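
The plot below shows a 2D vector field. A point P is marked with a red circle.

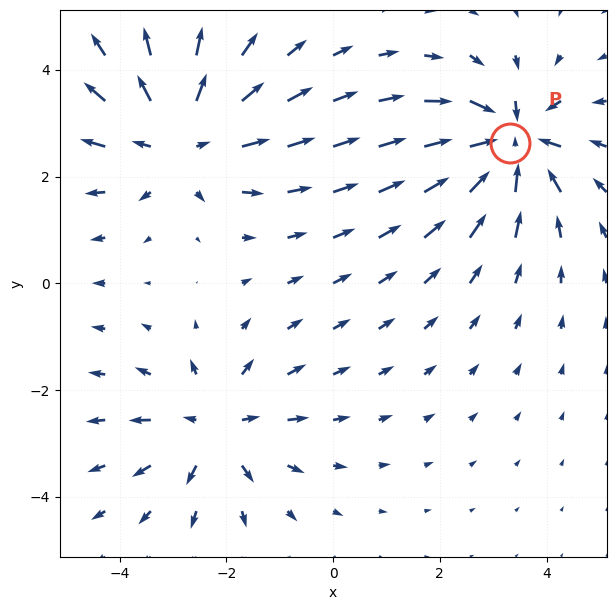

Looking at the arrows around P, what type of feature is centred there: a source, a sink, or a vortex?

sink

At P (3.3, 2.6) the arrows converge inward. Divergence about -5, curl ≈0 — negative divergence with near-zero curl is a sink.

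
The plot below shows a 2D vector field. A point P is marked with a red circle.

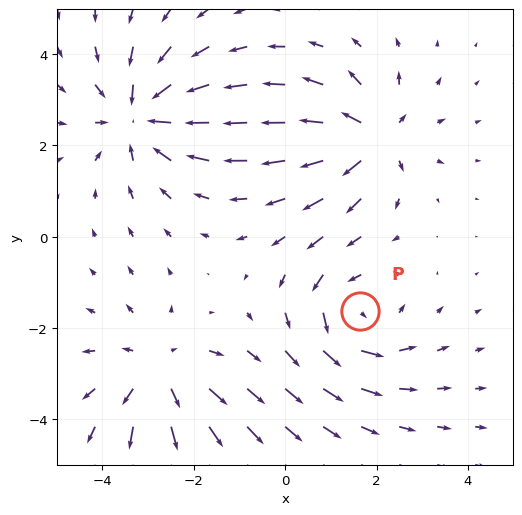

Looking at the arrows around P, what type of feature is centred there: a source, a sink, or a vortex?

vortex

At P (1.6, -1.6) the arrows circulate counterclockwise. Divergence ≈0, curl about +4 — near-zero divergence with nonzero curl is a vortex.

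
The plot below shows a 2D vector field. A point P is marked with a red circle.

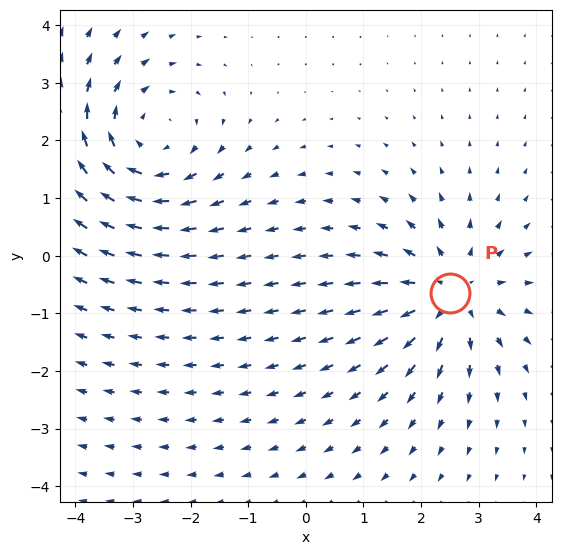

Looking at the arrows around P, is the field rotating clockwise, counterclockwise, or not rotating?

not rotating

Near P at (2.5, -0.7) the arrows show no circulation. The curl there is ≈0.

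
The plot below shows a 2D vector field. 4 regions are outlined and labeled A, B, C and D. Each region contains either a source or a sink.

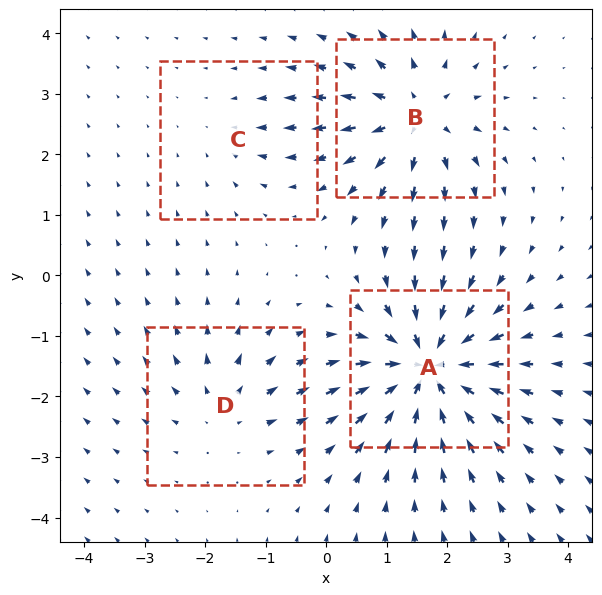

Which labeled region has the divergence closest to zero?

Divergence at each region's feature centre — A: about -9, B: about +6, C: about -2, D: about +4. Region C is closest to zero.

C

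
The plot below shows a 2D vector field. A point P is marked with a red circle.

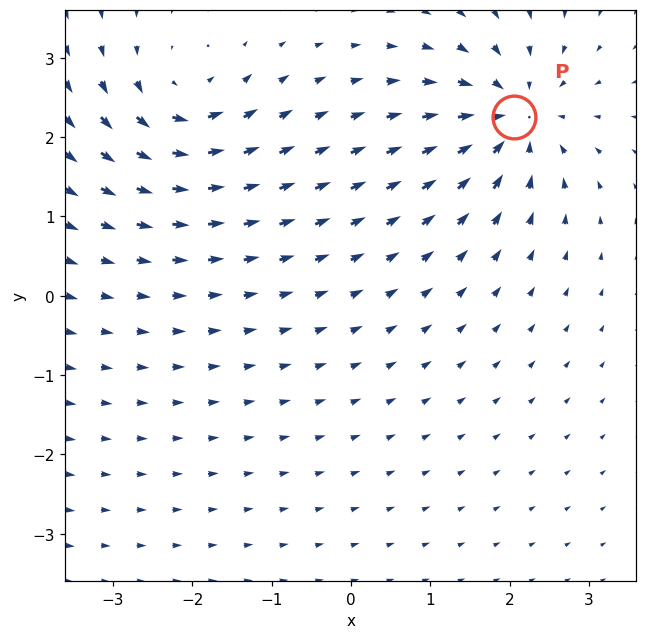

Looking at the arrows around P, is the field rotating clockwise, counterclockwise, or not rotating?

not rotating

Near P at (2.1, 2.2) the arrows show no circulation. The curl there is ≈0.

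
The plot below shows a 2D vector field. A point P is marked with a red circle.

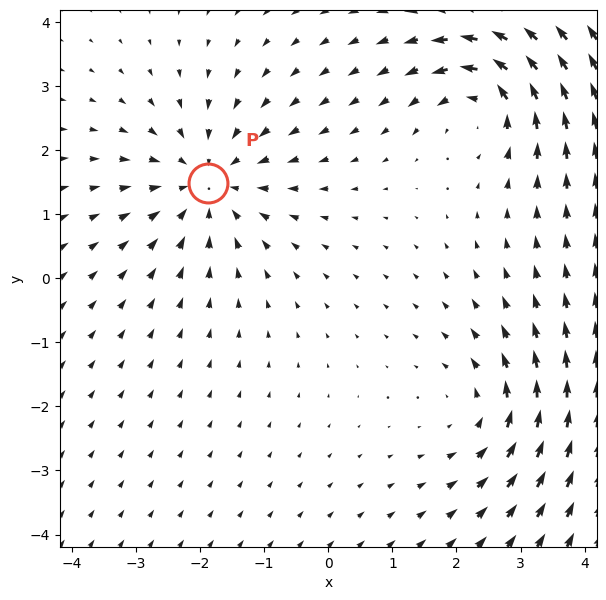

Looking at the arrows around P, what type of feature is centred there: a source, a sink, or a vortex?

sink

At P (-1.9, 1.5) the arrows converge inward. Divergence about -3, curl ≈0 — negative divergence with near-zero curl is a sink.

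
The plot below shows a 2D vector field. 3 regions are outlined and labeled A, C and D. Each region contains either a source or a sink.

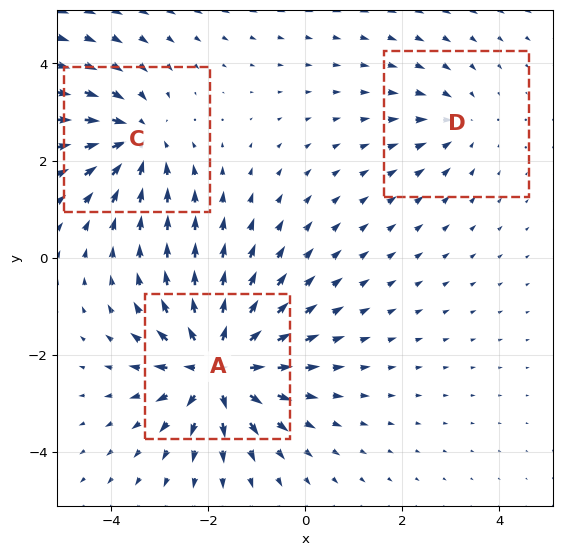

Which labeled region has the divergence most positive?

A

Divergence at each region's feature centre — A: about +6, C: about -4, D: about -2. Region A is most positive.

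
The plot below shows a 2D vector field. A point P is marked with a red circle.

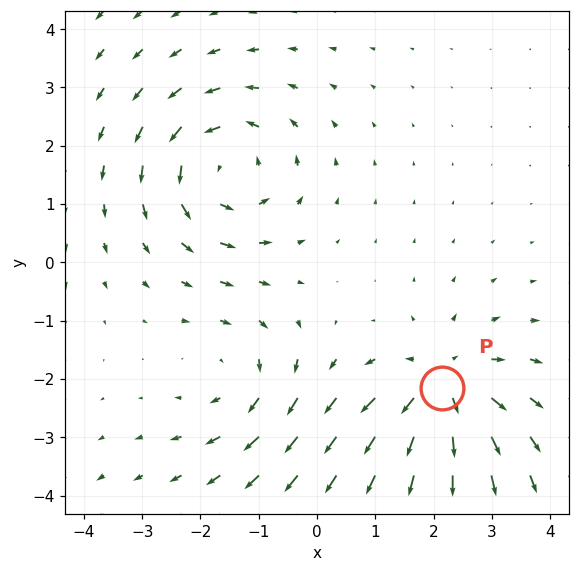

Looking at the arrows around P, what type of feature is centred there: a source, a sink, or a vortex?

source

At P (2.2, -2.1) the arrows spread outward. Divergence about +5, curl ≈0 — positive divergence with near-zero curl is a source.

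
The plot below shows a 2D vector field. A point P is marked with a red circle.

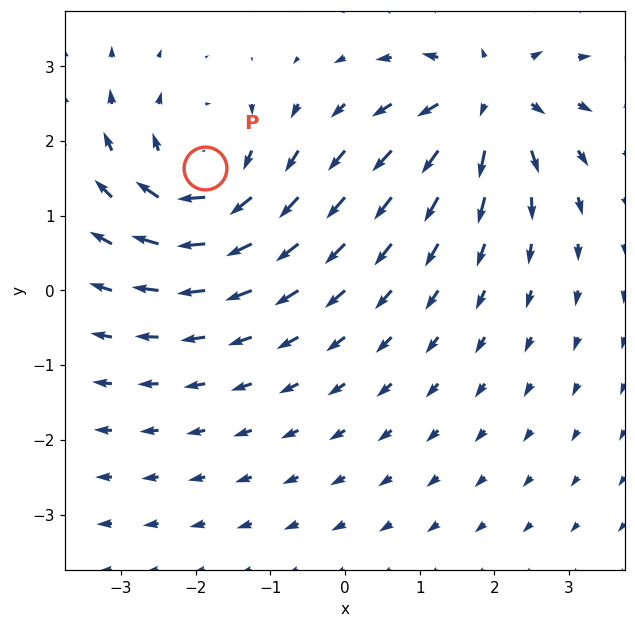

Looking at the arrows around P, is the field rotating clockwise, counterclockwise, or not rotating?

clockwise

Near P at (-1.9, 1.6) the arrows circulate clockwise. The curl (z-component) there is about -5; negative curl means clockwise rotation.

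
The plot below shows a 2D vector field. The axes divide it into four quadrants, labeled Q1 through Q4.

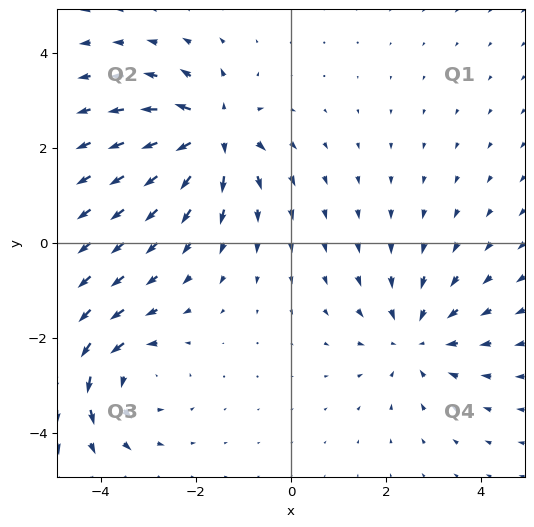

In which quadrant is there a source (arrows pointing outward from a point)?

The source sits at approximately (-1.6, 2.3), which lies in quadrant Q2. The divergence there is about +7, positive as expected for a source.

Q2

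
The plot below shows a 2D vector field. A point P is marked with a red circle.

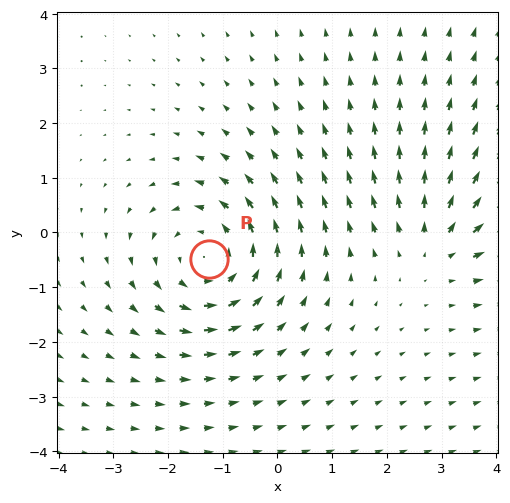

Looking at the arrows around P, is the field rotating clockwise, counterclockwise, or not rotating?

Near P at (-1.3, -0.5) the arrows circulate counterclockwise. The curl (z-component) there is about +4; positive curl means counterclockwise rotation.

counterclockwise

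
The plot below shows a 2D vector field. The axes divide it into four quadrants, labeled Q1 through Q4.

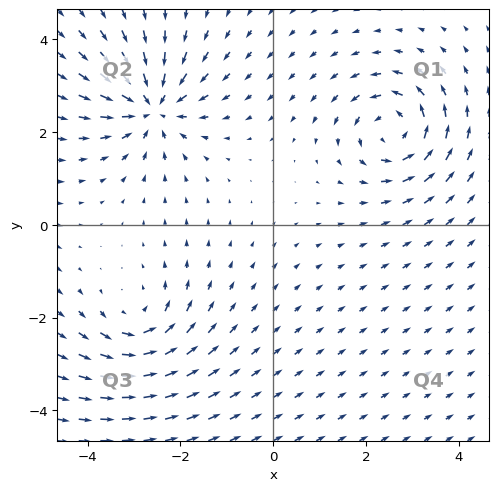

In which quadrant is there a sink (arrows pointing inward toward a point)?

Q2

The sink sits at approximately (-2.6, 2.5), which lies in quadrant Q2. The divergence there is about -7, negative as expected for a sink.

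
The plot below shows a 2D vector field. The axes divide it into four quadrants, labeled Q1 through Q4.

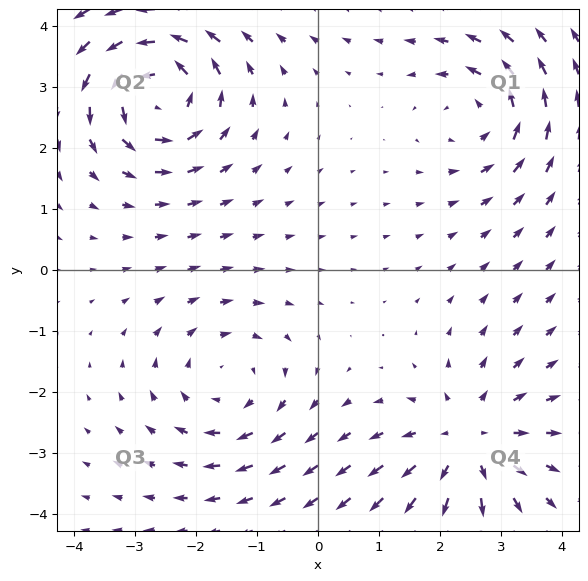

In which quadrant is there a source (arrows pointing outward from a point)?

Q4

The source sits at approximately (2.5, -2.8), which lies in quadrant Q4. The divergence there is about +4, positive as expected for a source.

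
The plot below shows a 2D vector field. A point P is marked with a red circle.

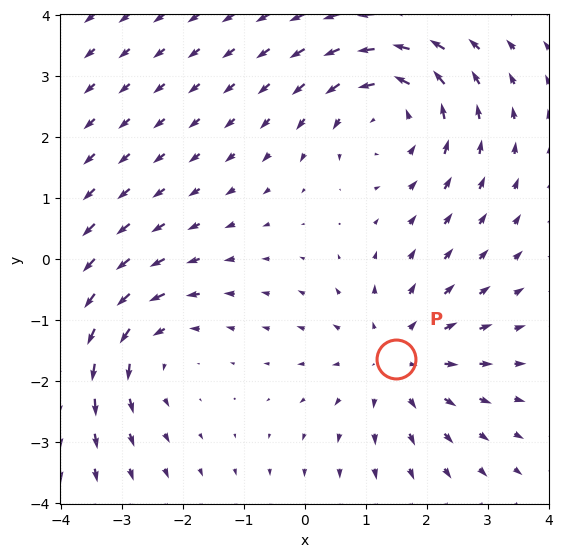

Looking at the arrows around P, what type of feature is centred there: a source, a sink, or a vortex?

At P (1.5, -1.6) the arrows spread outward. Divergence about +3, curl ≈0 — positive divergence with near-zero curl is a source.

source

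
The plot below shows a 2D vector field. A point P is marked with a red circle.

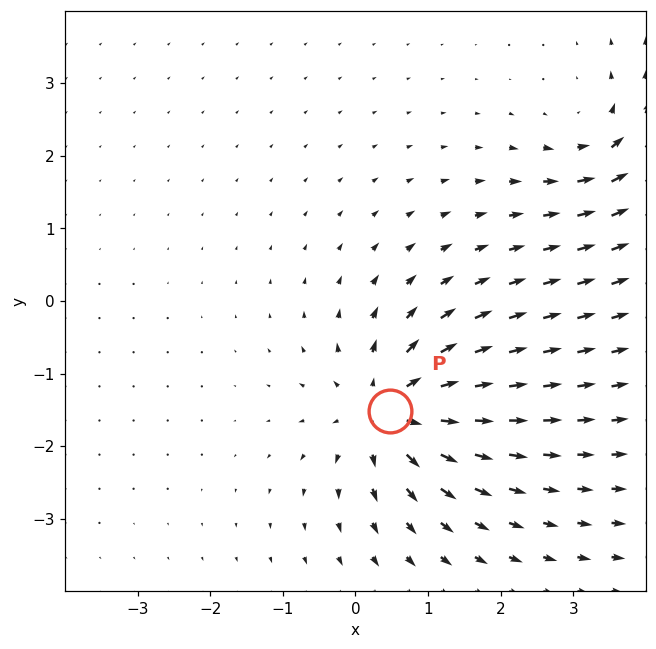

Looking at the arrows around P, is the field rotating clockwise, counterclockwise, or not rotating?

Near P at (0.5, -1.5) the arrows show no circulation. The curl there is ≈0.

not rotating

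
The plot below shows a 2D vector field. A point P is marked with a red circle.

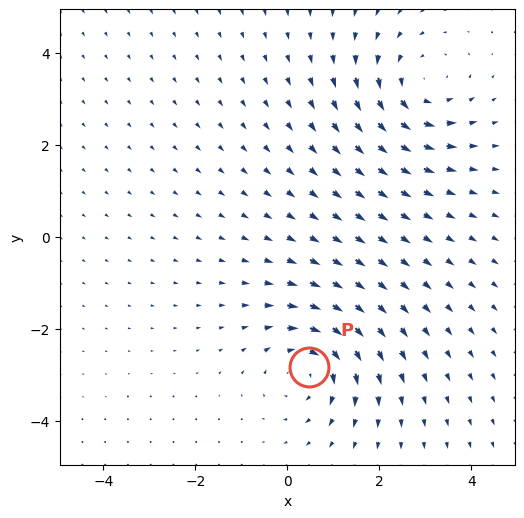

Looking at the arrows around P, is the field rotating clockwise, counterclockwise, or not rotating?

clockwise

Near P at (0.5, -2.8) the arrows circulate clockwise. The curl (z-component) there is about -5; negative curl means clockwise rotation.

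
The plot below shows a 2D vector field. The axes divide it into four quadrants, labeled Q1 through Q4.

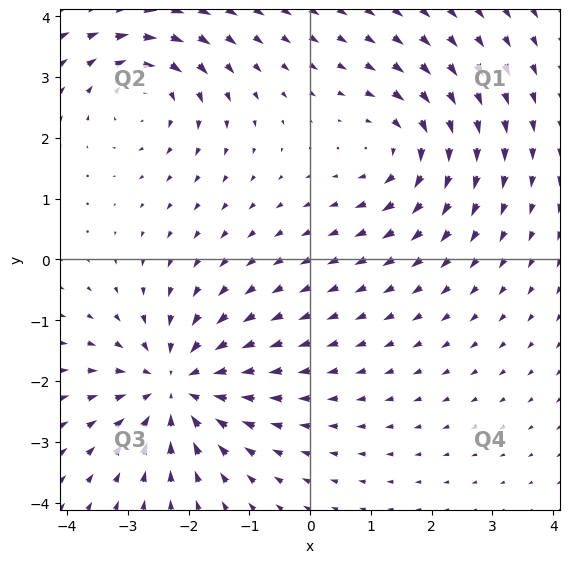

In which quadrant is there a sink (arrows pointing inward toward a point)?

Q3

The sink sits at approximately (-2.2, -2.1), which lies in quadrant Q3. The divergence there is about -4, negative as expected for a sink.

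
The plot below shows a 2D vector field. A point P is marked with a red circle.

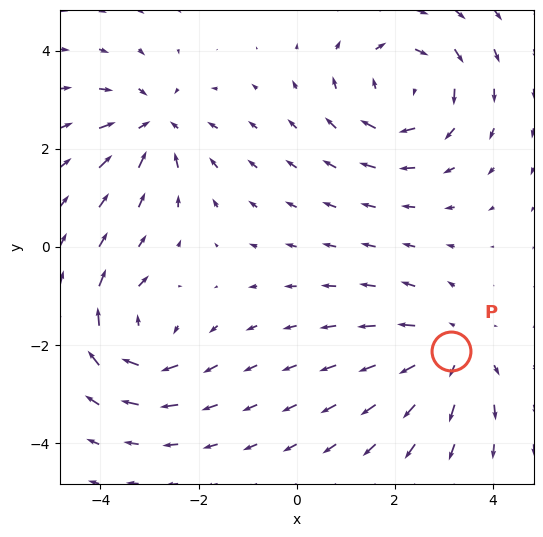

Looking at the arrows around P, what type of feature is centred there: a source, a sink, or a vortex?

source

At P (3.1, -2.1) the arrows spread outward. Divergence about +3, curl ≈0 — positive divergence with near-zero curl is a source.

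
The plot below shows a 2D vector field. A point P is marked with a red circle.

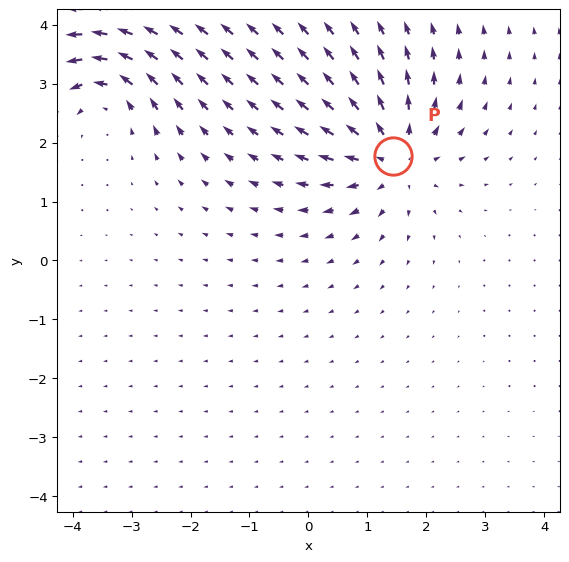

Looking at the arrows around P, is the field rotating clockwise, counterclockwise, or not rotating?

Near P at (1.4, 1.8) the arrows show no circulation. The curl there is ≈0.

not rotating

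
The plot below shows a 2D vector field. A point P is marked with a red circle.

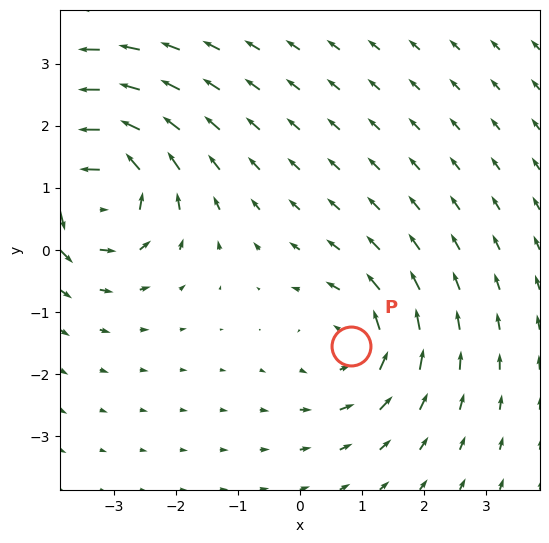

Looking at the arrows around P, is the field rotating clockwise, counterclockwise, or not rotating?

Near P at (0.8, -1.5) the arrows circulate counterclockwise. The curl (z-component) there is about +4; positive curl means counterclockwise rotation.

counterclockwise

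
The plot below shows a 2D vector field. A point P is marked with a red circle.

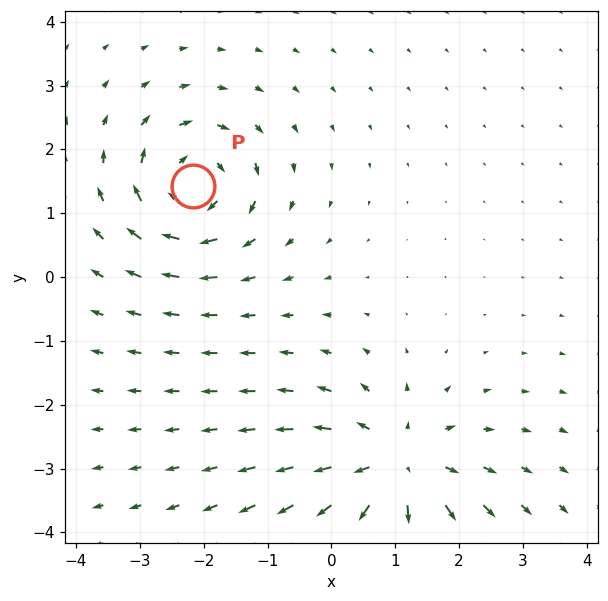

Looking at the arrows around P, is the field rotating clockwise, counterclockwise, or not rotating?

clockwise

Near P at (-2.2, 1.4) the arrows circulate clockwise. The curl (z-component) there is about -5; negative curl means clockwise rotation.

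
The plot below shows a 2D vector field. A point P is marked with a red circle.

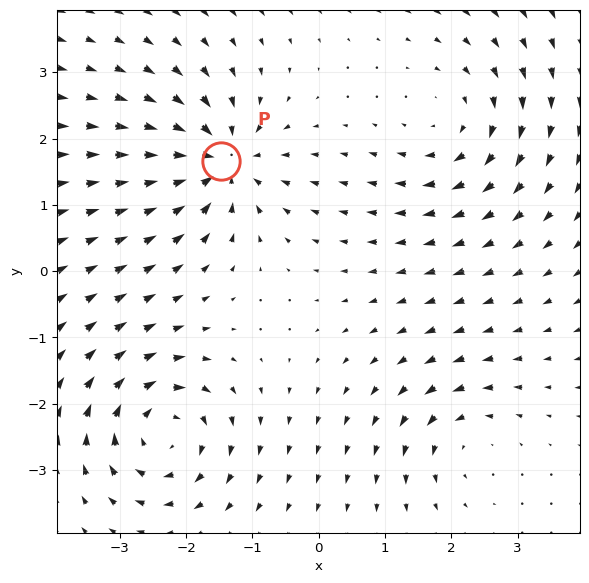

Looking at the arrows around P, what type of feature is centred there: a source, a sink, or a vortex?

sink

At P (-1.5, 1.7) the arrows converge inward. Divergence about -7, curl ≈0 — negative divergence with near-zero curl is a sink.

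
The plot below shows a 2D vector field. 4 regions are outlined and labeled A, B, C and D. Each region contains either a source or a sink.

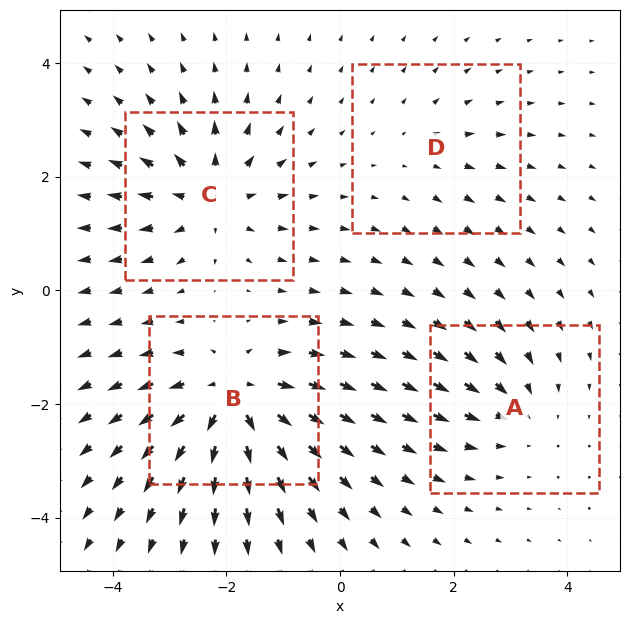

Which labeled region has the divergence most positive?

Divergence at each region's feature centre — A: about -4, B: about +7, C: about +6, D: about +2. Region B is most positive.

B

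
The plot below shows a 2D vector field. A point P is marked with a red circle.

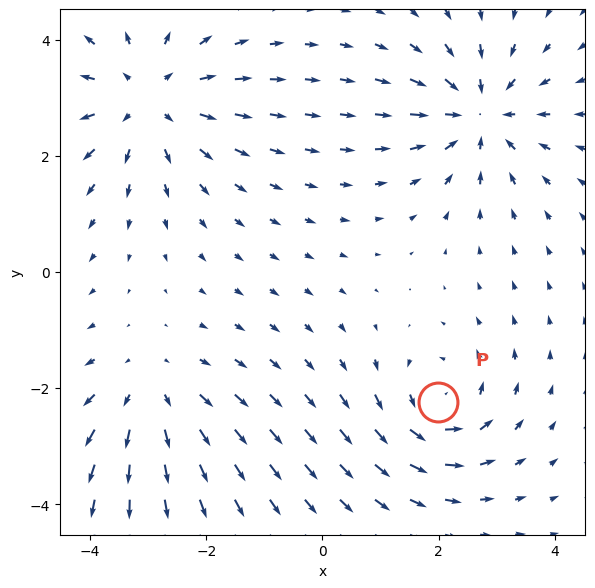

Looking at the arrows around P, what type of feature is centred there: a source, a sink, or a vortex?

vortex

At P (2.0, -2.2) the arrows circulate counterclockwise. Divergence ≈0, curl about +4 — near-zero divergence with nonzero curl is a vortex.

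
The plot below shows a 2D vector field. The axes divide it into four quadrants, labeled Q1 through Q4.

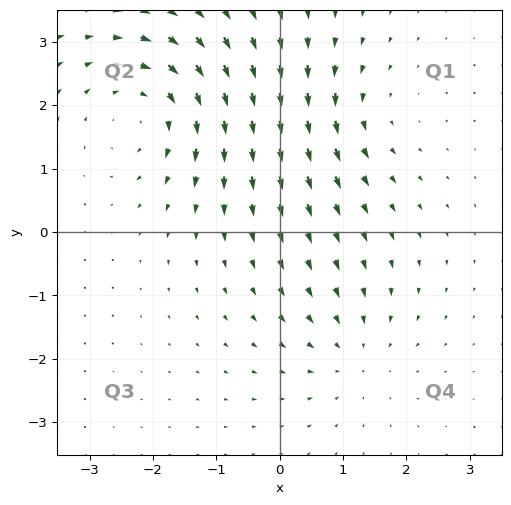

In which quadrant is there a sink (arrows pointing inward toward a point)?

The sink sits at approximately (1.2, -1.9), which lies in quadrant Q4. The divergence there is about -3, negative as expected for a sink.

Q4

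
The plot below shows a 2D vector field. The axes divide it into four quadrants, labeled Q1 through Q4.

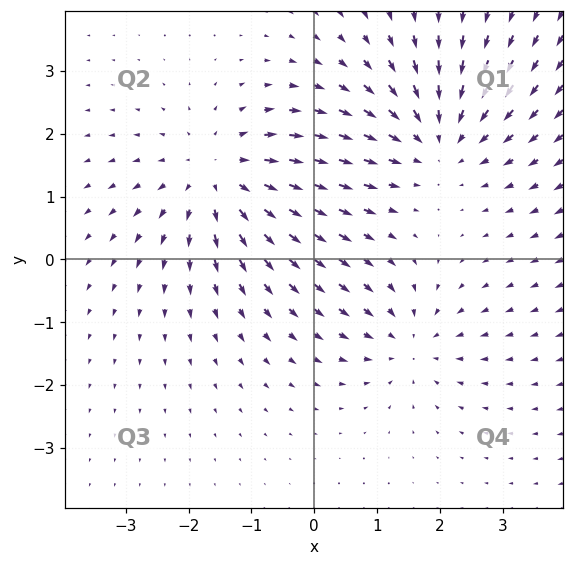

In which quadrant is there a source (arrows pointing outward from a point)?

Q2

The source sits at approximately (-1.5, 1.3), which lies in quadrant Q2. The divergence there is about +4, positive as expected for a source.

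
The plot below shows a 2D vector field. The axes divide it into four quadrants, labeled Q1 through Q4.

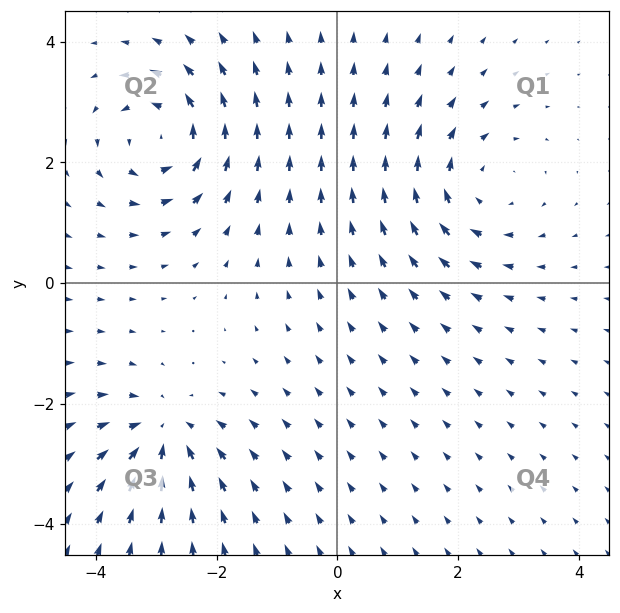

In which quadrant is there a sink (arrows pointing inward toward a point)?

The sink sits at approximately (-2.9, -2.5), which lies in quadrant Q3. The divergence there is about -5, negative as expected for a sink.

Q3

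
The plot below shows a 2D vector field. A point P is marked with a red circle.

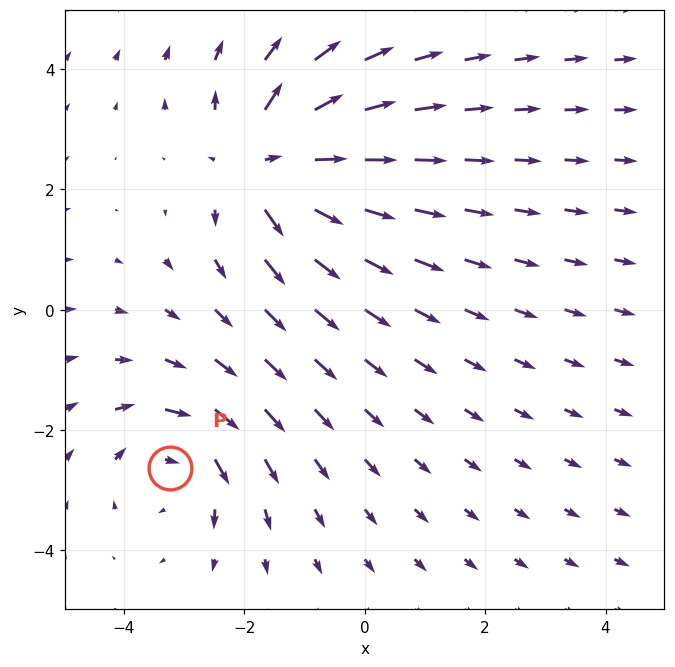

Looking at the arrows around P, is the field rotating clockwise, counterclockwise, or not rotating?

Near P at (-3.2, -2.6) the arrows circulate clockwise. The curl (z-component) there is about -3; negative curl means clockwise rotation.

clockwise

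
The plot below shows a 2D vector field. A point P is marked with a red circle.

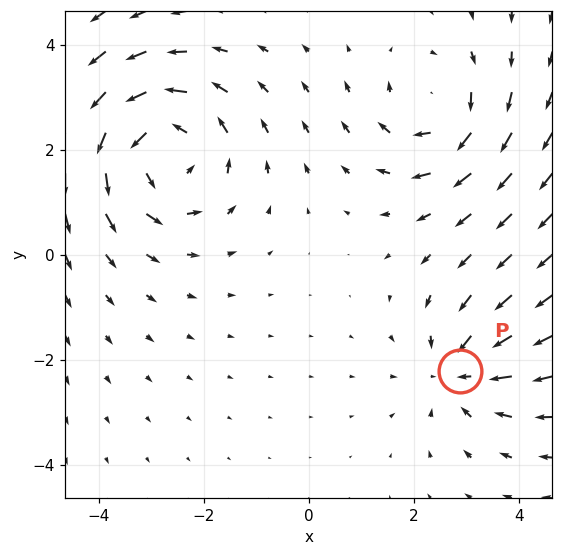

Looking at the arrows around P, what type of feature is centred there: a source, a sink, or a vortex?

At P (2.9, -2.2) the arrows converge inward. Divergence about -3, curl ≈0 — negative divergence with near-zero curl is a sink.

sink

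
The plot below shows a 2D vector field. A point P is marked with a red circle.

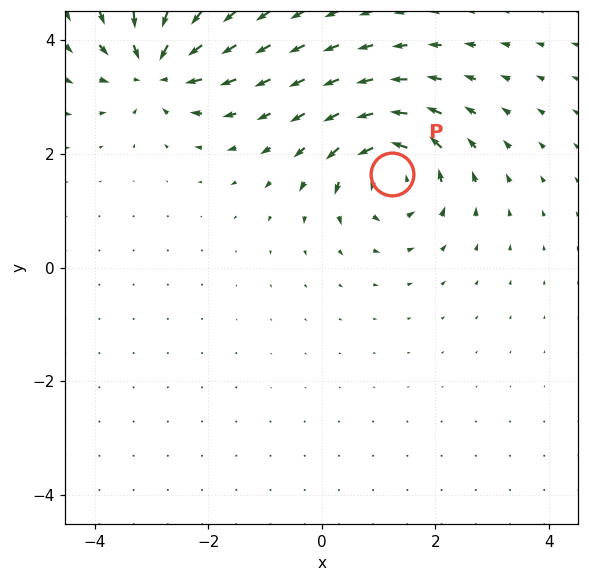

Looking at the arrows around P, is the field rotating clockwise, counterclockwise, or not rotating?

Near P at (1.2, 1.6) the arrows circulate counterclockwise. The curl (z-component) there is about +5; positive curl means counterclockwise rotation.

counterclockwise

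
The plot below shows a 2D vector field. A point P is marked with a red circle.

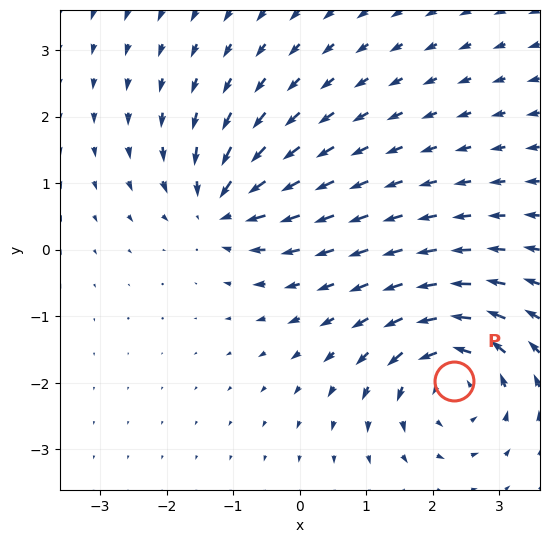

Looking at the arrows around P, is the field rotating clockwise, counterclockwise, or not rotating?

Near P at (2.3, -2.0) the arrows circulate counterclockwise. The curl (z-component) there is about +5; positive curl means counterclockwise rotation.

counterclockwise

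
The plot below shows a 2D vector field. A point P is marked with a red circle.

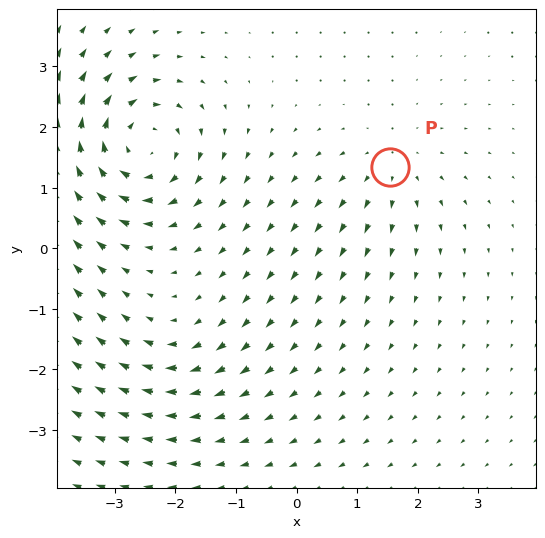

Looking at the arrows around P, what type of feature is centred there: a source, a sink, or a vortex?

source

At P (1.5, 1.3) the arrows spread outward. Divergence about +3, curl ≈0 — positive divergence with near-zero curl is a source.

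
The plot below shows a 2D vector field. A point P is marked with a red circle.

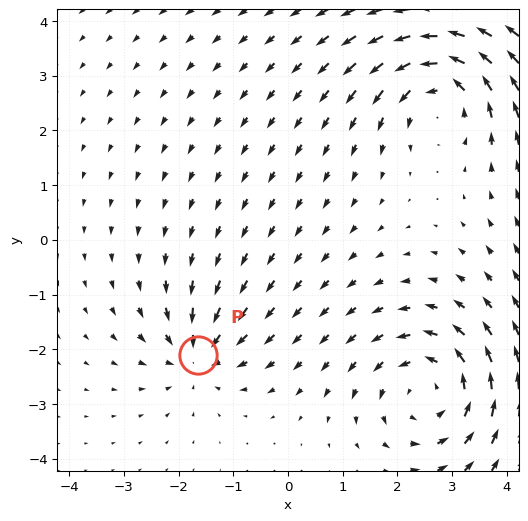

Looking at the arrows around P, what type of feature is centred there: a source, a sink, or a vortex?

At P (-1.6, -2.1) the arrows converge inward. Divergence about -4, curl ≈0 — negative divergence with near-zero curl is a sink.

sink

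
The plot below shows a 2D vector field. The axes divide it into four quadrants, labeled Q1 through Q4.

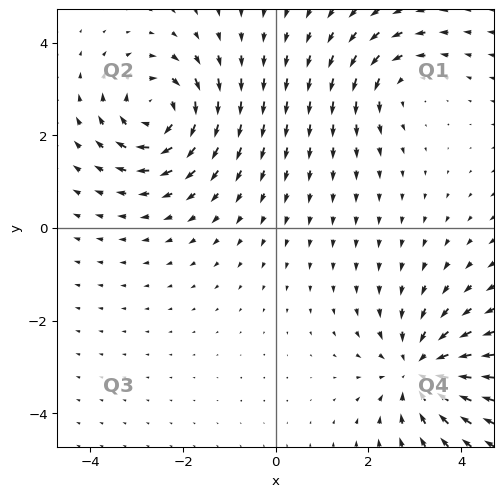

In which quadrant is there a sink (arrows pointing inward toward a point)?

Q4

The sink sits at approximately (3.1, -3.1), which lies in quadrant Q4. The divergence there is about -4, negative as expected for a sink.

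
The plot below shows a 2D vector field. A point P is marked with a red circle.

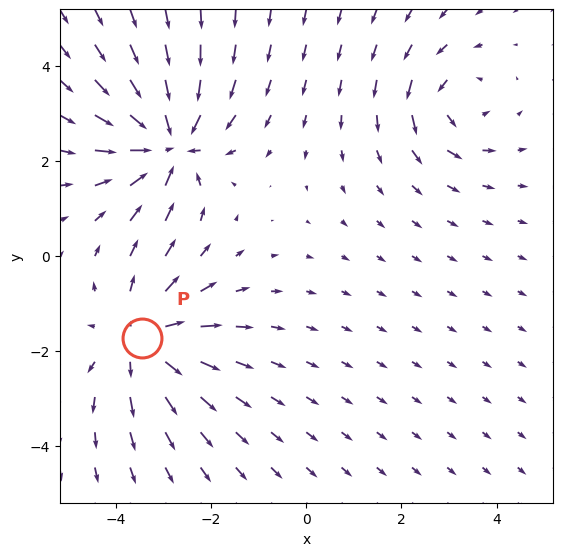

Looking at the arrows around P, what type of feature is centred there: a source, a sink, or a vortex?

source

At P (-3.5, -1.7) the arrows spread outward. Divergence about +4, curl ≈0 — positive divergence with near-zero curl is a source.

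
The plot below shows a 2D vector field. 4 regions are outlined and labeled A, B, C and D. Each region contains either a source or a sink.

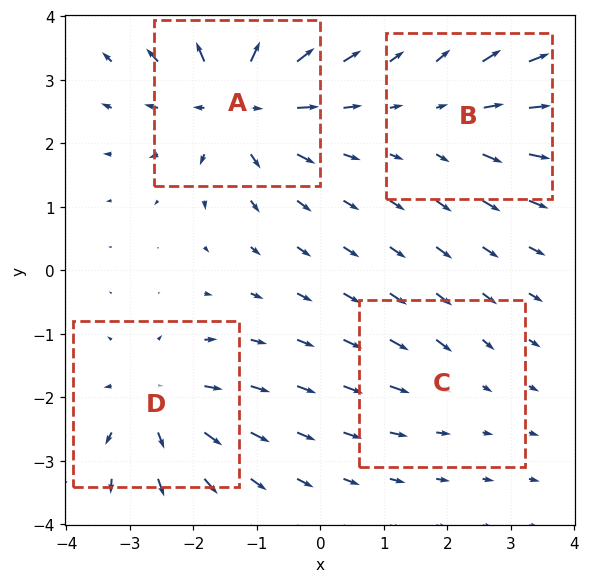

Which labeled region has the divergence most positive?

Divergence at each region's feature centre — A: about +7, B: about +4, C: about -2, D: about +5. Region A is most positive.

A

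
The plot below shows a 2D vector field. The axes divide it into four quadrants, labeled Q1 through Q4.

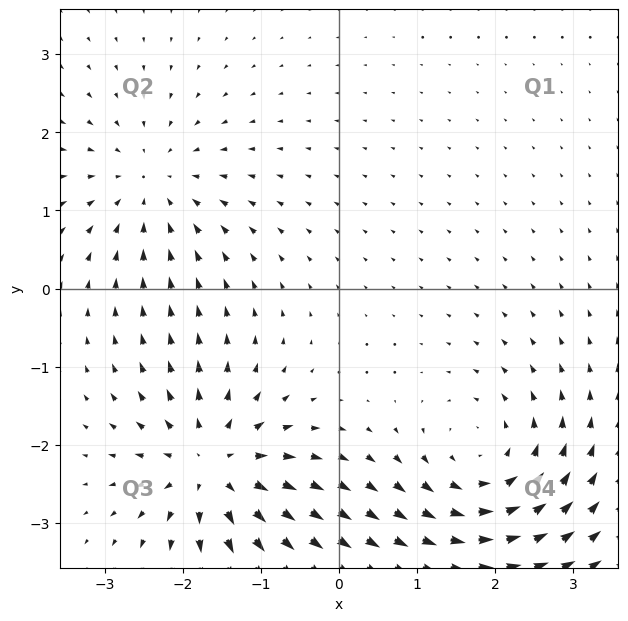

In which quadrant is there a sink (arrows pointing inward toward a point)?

Q2

The sink sits at approximately (-2.4, 1.3), which lies in quadrant Q2. The divergence there is about -4, negative as expected for a sink.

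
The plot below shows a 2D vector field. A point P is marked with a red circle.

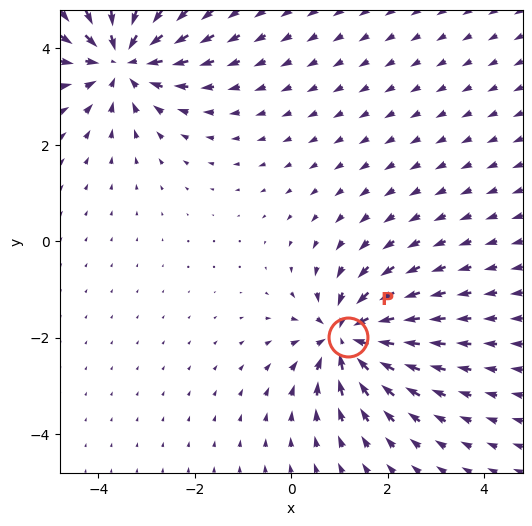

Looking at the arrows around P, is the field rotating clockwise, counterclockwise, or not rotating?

not rotating

Near P at (1.2, -2.0) the arrows show no circulation. The curl there is ≈0.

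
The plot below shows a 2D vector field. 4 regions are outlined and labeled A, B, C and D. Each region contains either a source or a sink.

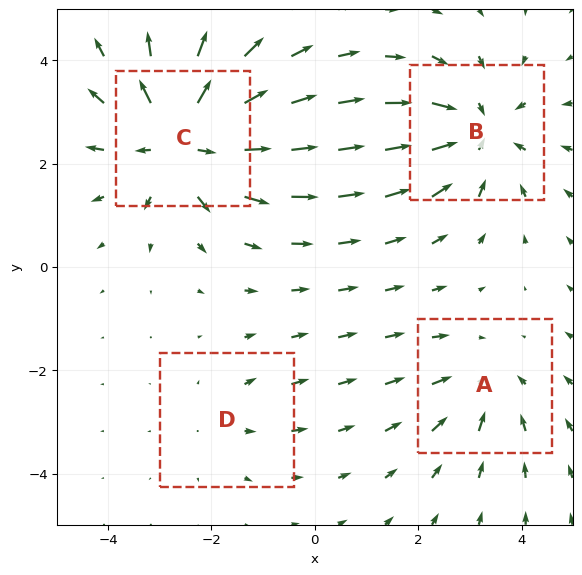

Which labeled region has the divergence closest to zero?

Divergence at each region's feature centre — A: about -3, B: about -4, C: about +6, D: about +2. Region D is closest to zero.

D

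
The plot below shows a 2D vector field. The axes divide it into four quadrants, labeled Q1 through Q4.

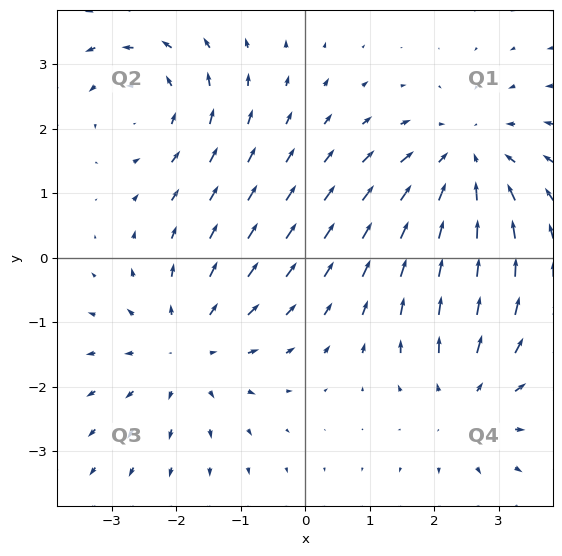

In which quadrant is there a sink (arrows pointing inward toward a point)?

The sink sits at approximately (2.5, 1.5), which lies in quadrant Q1. The divergence there is about -3, negative as expected for a sink.

Q1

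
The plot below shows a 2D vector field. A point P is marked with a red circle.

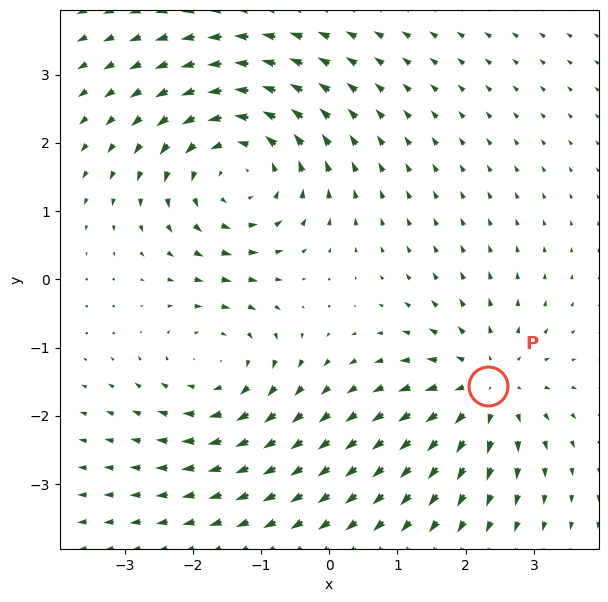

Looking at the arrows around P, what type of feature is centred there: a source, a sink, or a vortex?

At P (2.3, -1.6) the arrows spread outward. Divergence about +3, curl ≈0 — positive divergence with near-zero curl is a source.

source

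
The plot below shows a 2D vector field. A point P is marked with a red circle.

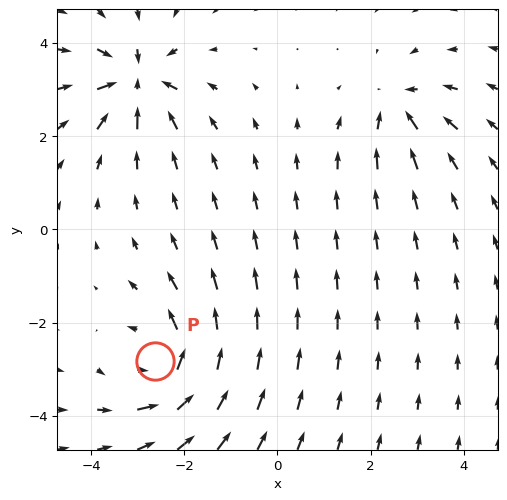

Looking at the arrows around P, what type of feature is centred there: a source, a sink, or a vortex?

At P (-2.6, -2.8) the arrows circulate counterclockwise. Divergence ≈0, curl about +6 — near-zero divergence with nonzero curl is a vortex.

vortex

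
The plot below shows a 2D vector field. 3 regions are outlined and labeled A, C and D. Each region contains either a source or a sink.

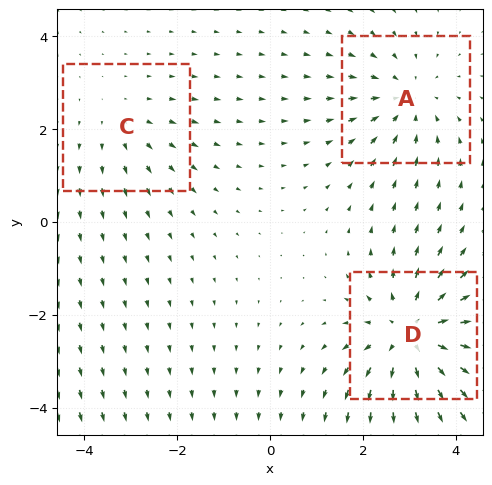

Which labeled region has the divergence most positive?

D

Divergence at each region's feature centre — A: about -3, C: about +2, D: about +4. Region D is most positive.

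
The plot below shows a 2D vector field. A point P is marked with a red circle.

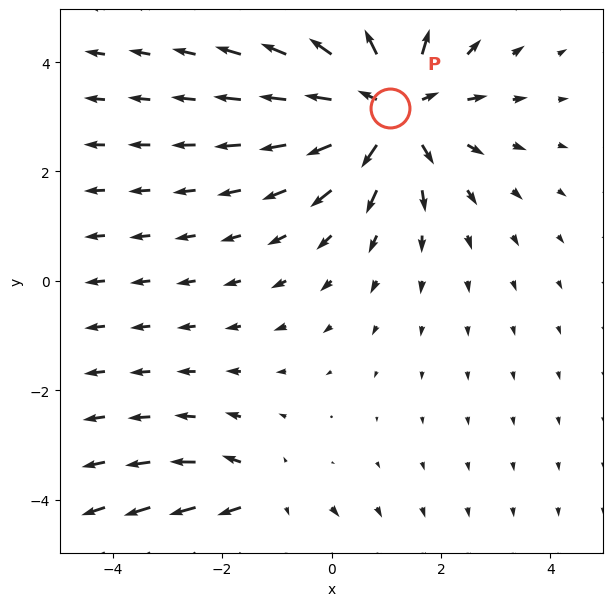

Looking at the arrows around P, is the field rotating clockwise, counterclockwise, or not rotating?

Near P at (1.1, 3.2) the arrows show no circulation. The curl there is ≈0.

not rotating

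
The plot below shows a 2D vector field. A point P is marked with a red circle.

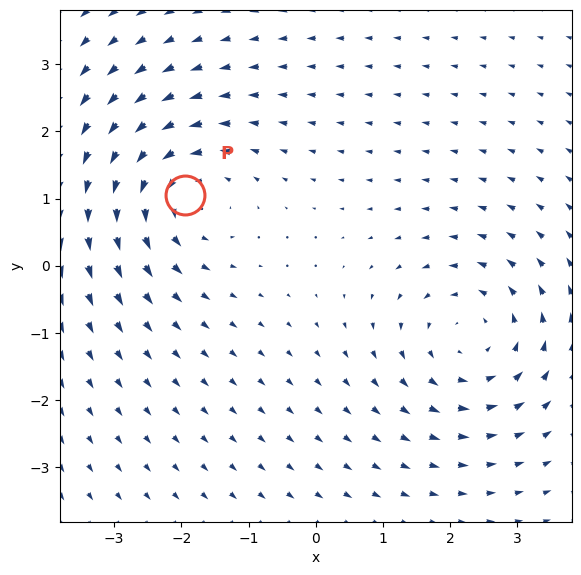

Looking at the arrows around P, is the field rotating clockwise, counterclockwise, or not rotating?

counterclockwise

Near P at (-2.0, 1.1) the arrows circulate counterclockwise. The curl (z-component) there is about +5; positive curl means counterclockwise rotation.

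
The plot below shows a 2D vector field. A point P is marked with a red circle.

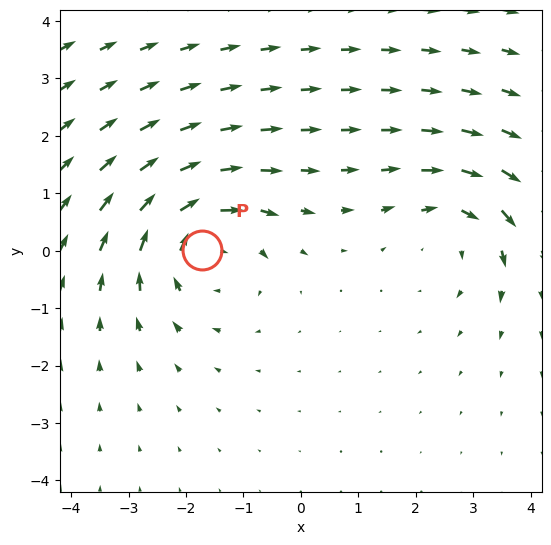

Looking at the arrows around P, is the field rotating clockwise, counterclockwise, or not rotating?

Near P at (-1.7, 0.0) the arrows circulate clockwise. The curl (z-component) there is about -4; negative curl means clockwise rotation.

clockwise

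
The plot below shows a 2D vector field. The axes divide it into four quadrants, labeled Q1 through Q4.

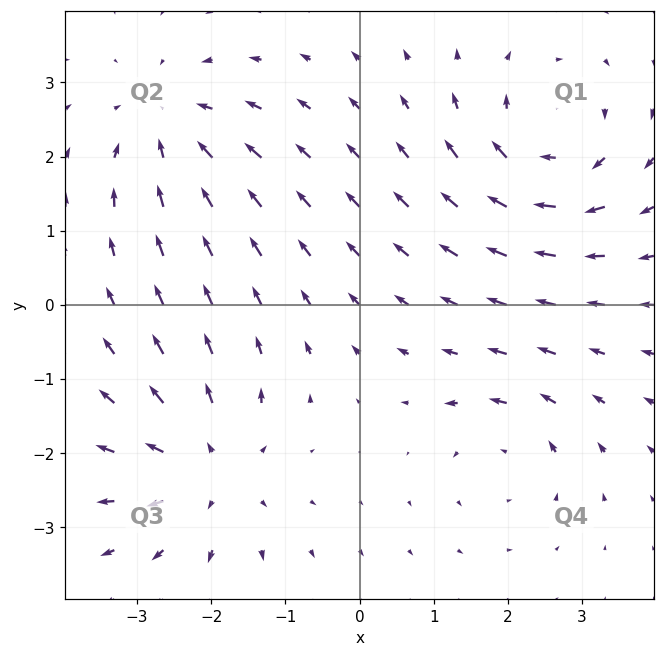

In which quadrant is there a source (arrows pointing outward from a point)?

Q3

The source sits at approximately (-2.0, -2.2), which lies in quadrant Q3. The divergence there is about +5, positive as expected for a source.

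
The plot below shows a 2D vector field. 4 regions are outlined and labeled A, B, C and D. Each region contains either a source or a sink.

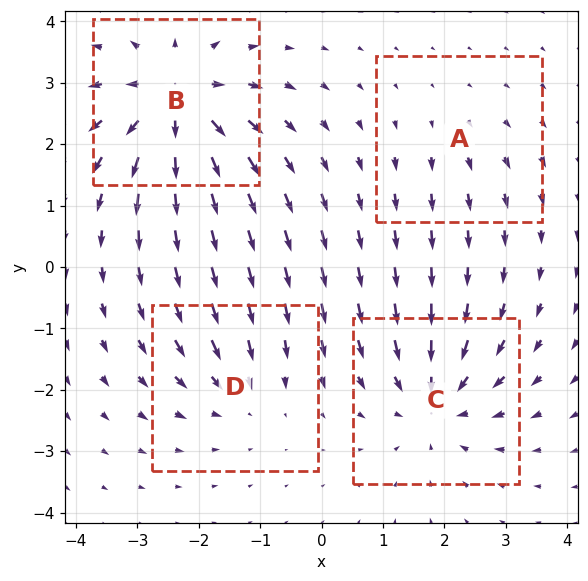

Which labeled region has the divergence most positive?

B

Divergence at each region's feature centre — A: about +2, B: about +7, C: about -5, D: about -4. Region B is most positive.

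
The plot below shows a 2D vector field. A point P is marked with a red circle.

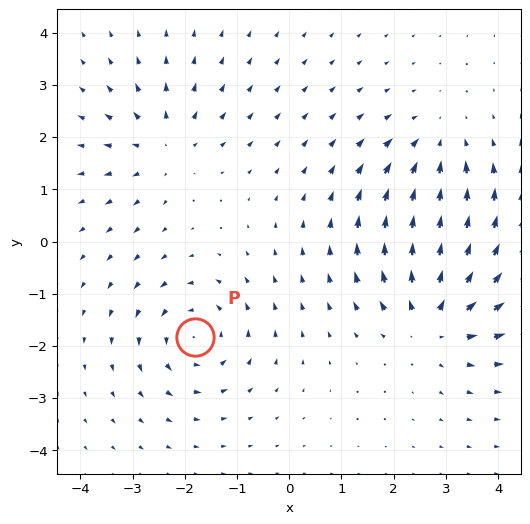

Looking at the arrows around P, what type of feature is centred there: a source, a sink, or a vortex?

At P (-1.8, -1.8) the arrows circulate counterclockwise. Divergence ≈0, curl about +3 — near-zero divergence with nonzero curl is a vortex.

vortex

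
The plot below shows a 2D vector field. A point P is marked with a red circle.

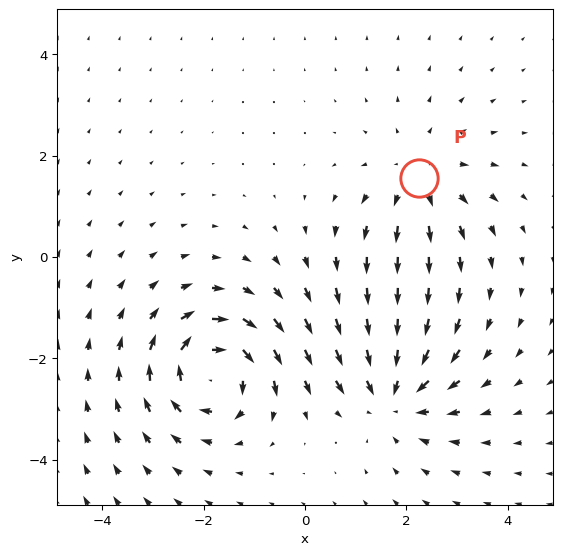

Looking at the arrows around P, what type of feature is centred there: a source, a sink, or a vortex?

At P (2.2, 1.6) the arrows spread outward. Divergence about +3, curl ≈0 — positive divergence with near-zero curl is a source.

source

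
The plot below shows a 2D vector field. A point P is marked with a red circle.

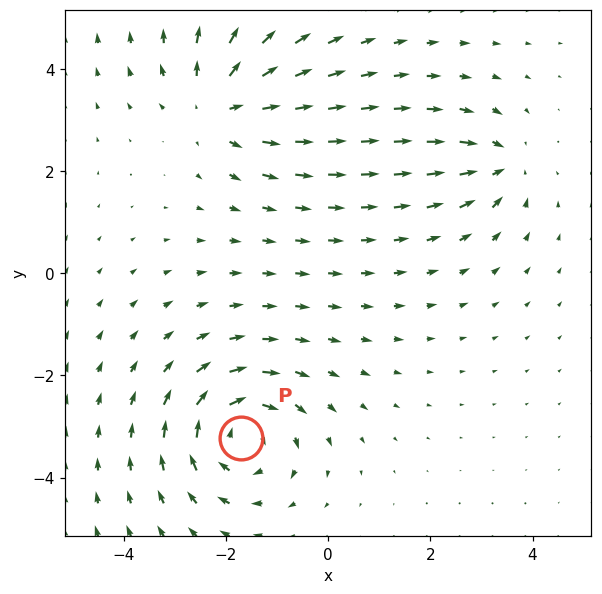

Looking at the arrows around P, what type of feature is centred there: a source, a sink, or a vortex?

At P (-1.7, -3.2) the arrows circulate clockwise. Divergence ≈0, curl about -5 — near-zero divergence with nonzero curl is a vortex.

vortex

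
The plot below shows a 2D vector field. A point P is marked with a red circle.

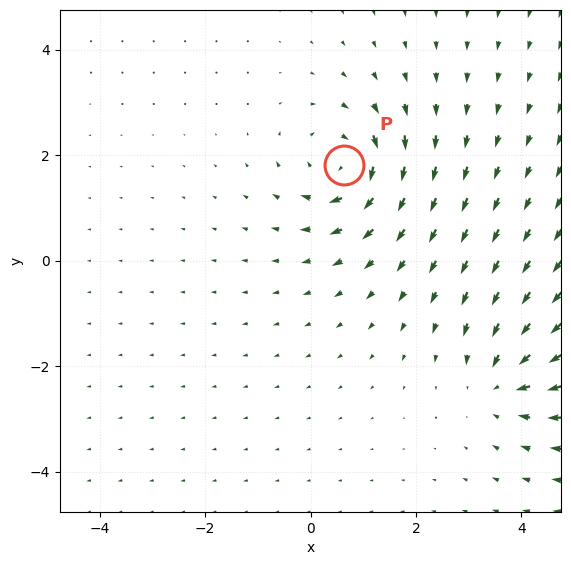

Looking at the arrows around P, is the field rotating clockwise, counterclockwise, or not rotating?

clockwise

Near P at (0.6, 1.8) the arrows circulate clockwise. The curl (z-component) there is about -4; negative curl means clockwise rotation.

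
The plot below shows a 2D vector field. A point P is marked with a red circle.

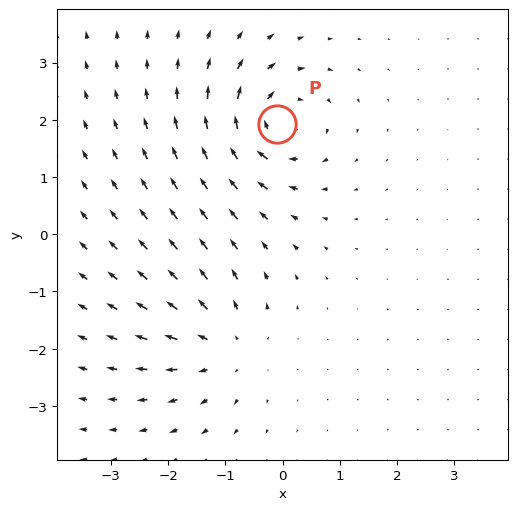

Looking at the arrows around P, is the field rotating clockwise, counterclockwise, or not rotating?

clockwise

Near P at (-0.1, 1.9) the arrows circulate clockwise. The curl (z-component) there is about -6; negative curl means clockwise rotation.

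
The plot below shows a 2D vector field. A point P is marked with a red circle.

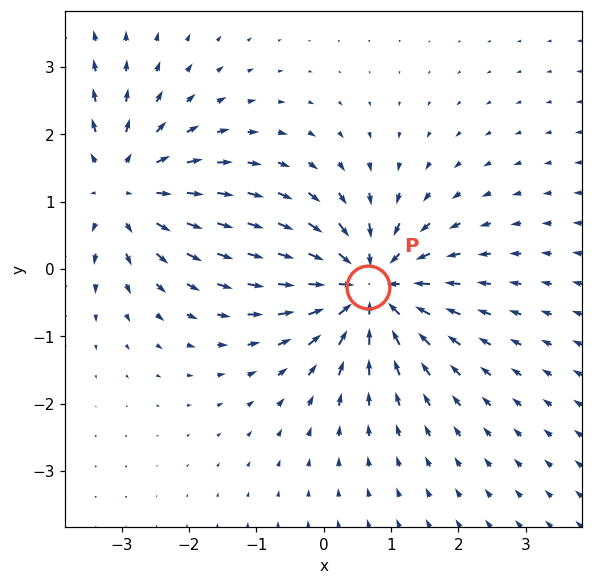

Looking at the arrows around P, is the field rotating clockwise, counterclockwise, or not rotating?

Near P at (0.7, -0.3) the arrows show no circulation. The curl there is ≈0.

not rotating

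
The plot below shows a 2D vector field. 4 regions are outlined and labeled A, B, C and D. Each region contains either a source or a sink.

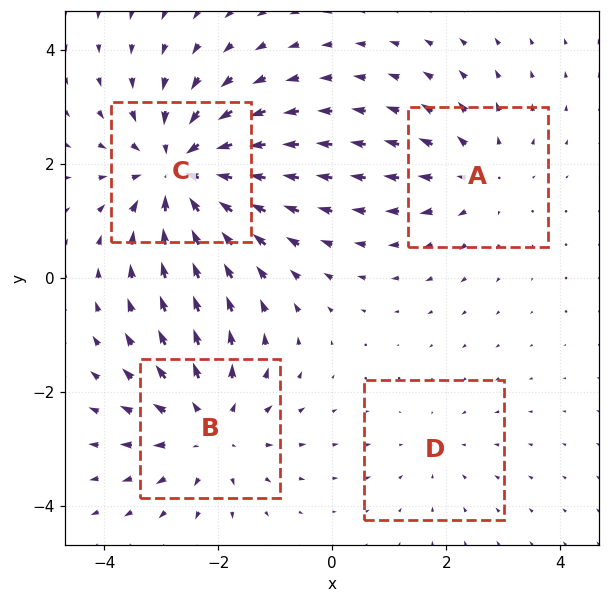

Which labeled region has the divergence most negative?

C

Divergence at each region's feature centre — A: about +3, B: about +4, C: about -5, D: about -2. Region C is most negative.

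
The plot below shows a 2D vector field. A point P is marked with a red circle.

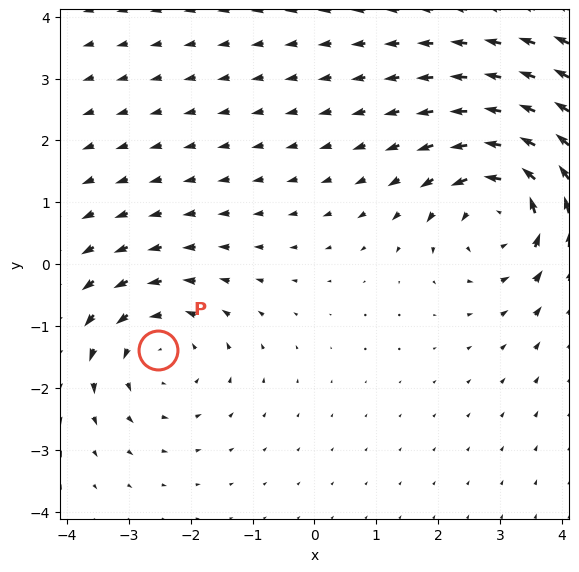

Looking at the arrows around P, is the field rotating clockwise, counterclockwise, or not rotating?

counterclockwise

Near P at (-2.5, -1.4) the arrows circulate counterclockwise. The curl (z-component) there is about +3; positive curl means counterclockwise rotation.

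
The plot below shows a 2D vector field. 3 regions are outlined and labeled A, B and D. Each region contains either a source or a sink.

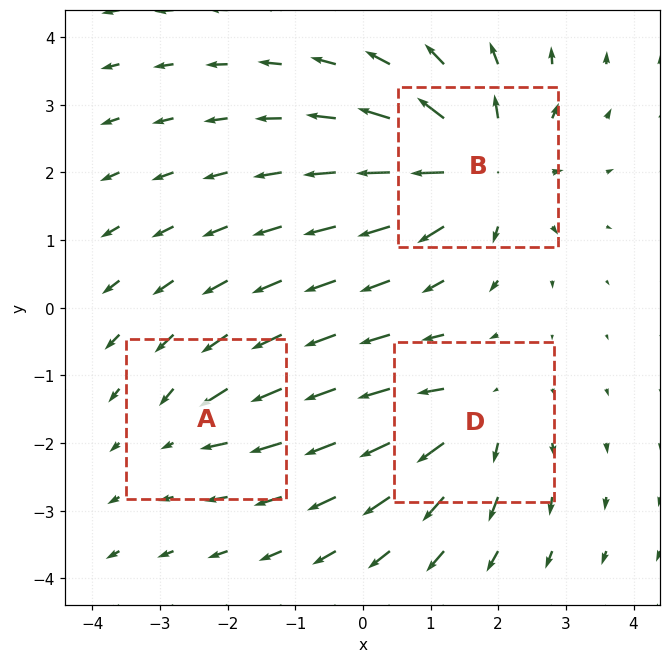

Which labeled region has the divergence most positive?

Divergence at each region's feature centre — A: about -2, B: about +5, D: about +3. Region B is most positive.

B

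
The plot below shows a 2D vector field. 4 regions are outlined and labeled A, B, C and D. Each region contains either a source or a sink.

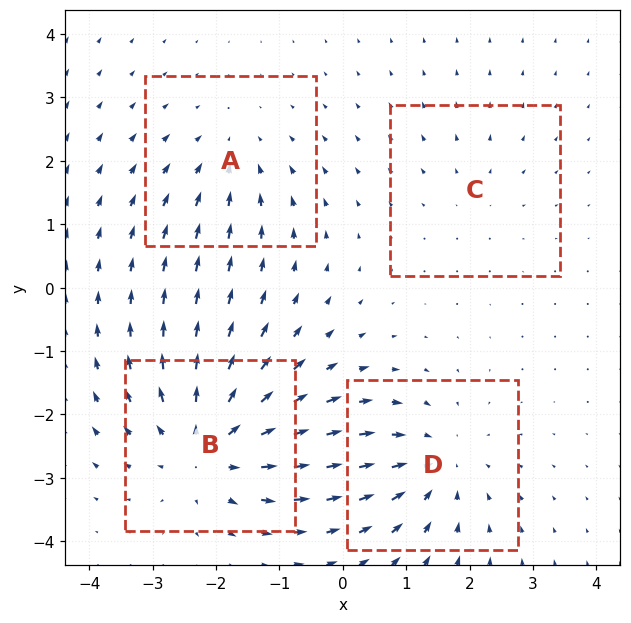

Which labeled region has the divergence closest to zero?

C

Divergence at each region's feature centre — A: about -3, B: about +6, C: about +2, D: about -4. Region C is closest to zero.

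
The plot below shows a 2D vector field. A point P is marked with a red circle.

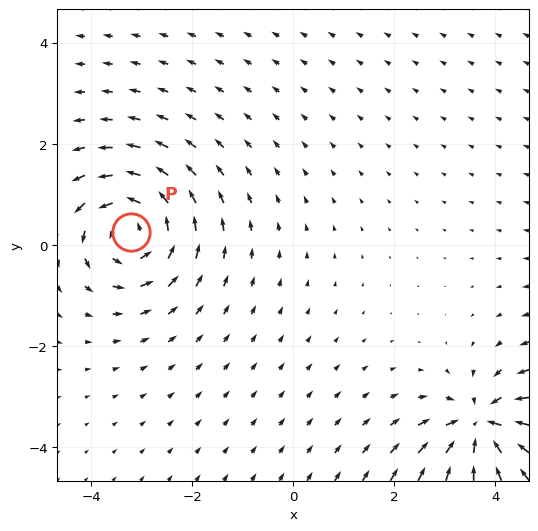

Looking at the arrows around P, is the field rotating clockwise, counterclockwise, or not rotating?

Near P at (-3.2, 0.2) the arrows circulate counterclockwise. The curl (z-component) there is about +5; positive curl means counterclockwise rotation.

counterclockwise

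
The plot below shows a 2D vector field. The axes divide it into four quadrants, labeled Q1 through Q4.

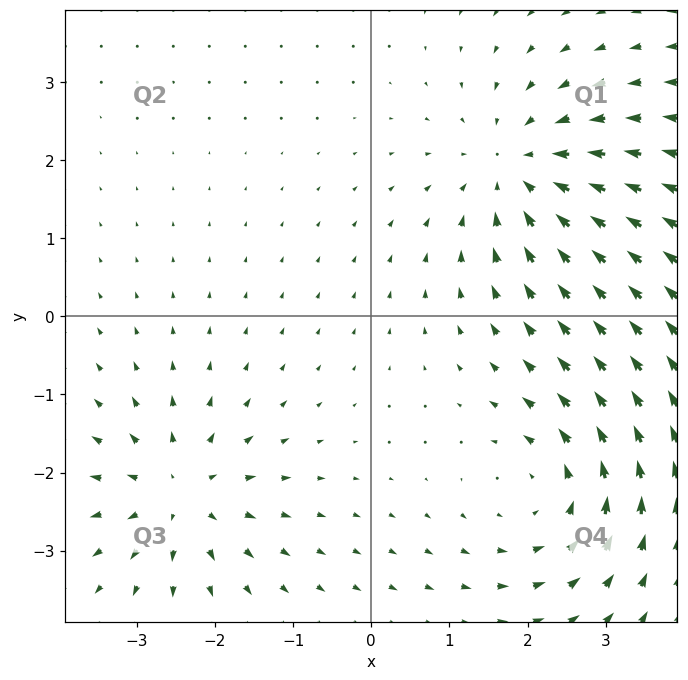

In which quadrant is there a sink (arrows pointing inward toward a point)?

Q1

The sink sits at approximately (1.9, 1.9), which lies in quadrant Q1. The divergence there is about -4, negative as expected for a sink.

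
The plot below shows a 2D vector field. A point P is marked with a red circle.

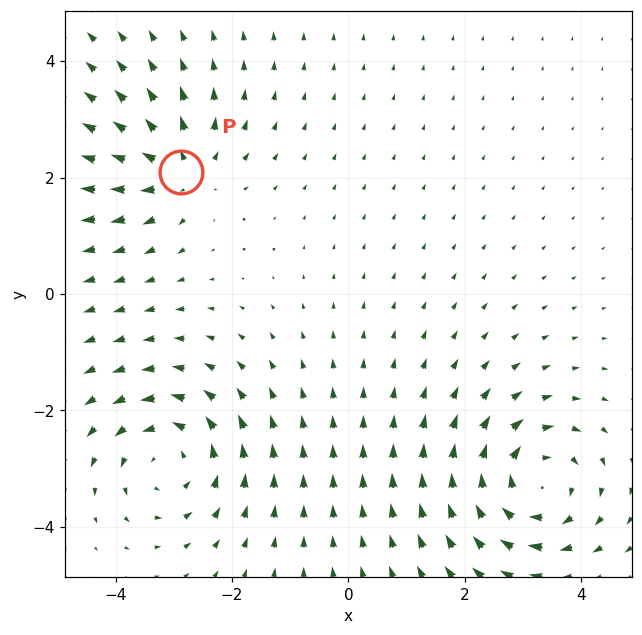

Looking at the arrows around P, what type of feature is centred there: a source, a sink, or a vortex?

source

At P (-2.9, 2.1) the arrows spread outward. Divergence about +4, curl ≈0 — positive divergence with near-zero curl is a source.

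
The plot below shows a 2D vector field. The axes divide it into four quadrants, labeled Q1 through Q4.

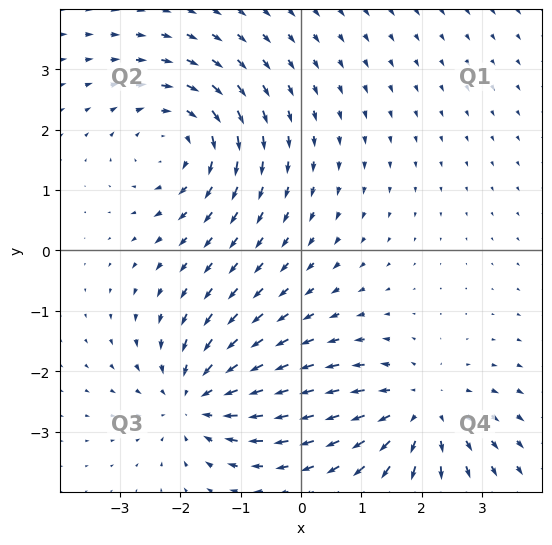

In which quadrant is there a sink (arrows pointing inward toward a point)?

The sink sits at approximately (-1.7, -2.5), which lies in quadrant Q3. The divergence there is about -5, negative as expected for a sink.

Q3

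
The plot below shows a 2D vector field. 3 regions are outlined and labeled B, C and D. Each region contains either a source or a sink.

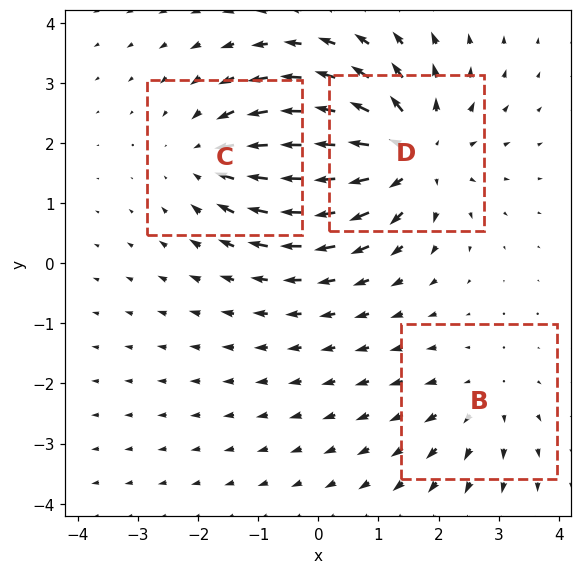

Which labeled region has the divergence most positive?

D

Divergence at each region's feature centre — B: about +2, C: about -3, D: about +4. Region D is most positive.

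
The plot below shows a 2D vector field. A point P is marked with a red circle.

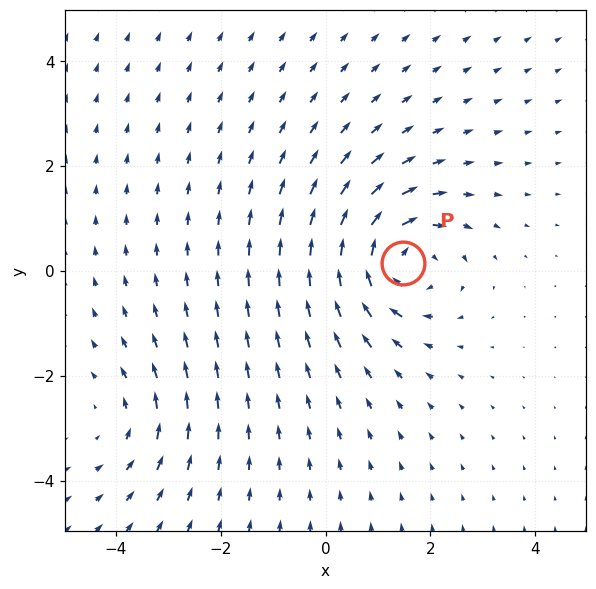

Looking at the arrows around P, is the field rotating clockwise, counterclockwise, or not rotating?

Near P at (1.5, 0.1) the arrows circulate clockwise. The curl (z-component) there is about -5; negative curl means clockwise rotation.

clockwise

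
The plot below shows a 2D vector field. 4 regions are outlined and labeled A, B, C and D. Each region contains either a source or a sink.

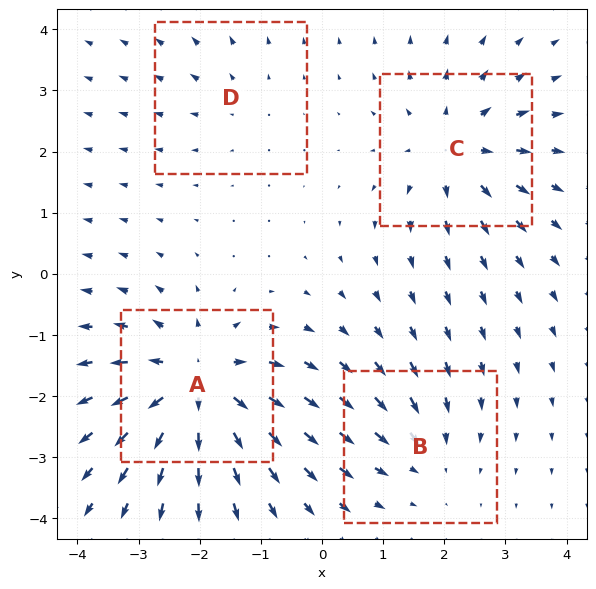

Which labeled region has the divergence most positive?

A

Divergence at each region's feature centre — A: about +7, B: about -3, C: about +5, D: about +2. Region A is most positive.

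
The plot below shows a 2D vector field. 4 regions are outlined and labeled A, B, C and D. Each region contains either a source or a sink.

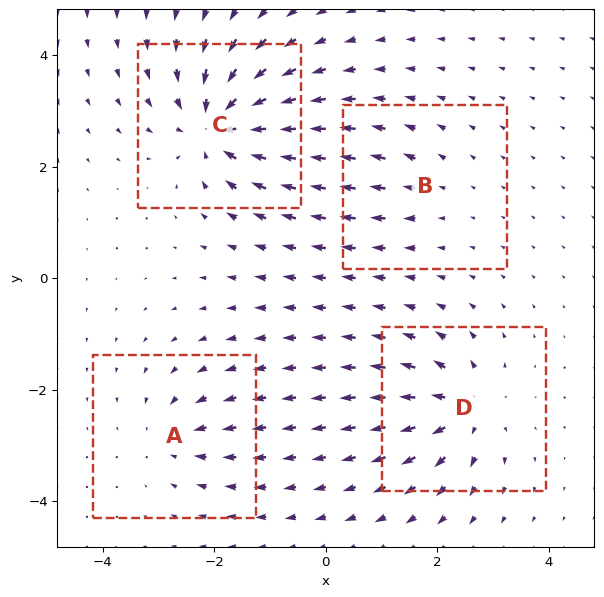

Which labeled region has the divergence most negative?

C

Divergence at each region's feature centre — A: about -4, B: about +3, C: about -8, D: about +6. Region C is most negative.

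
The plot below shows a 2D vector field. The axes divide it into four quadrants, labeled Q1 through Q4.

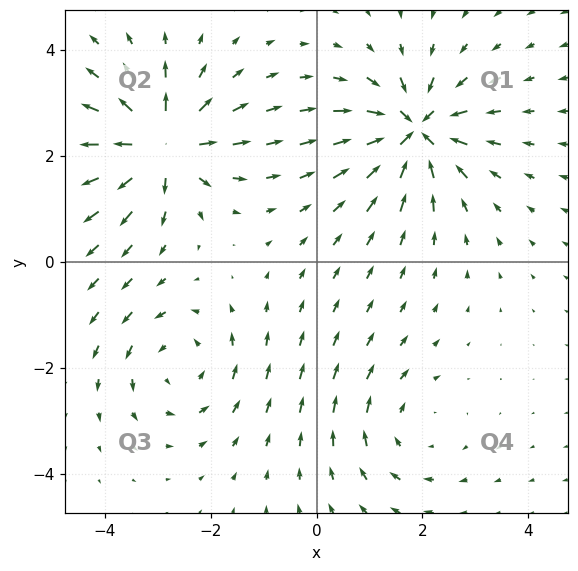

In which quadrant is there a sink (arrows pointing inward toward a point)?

The sink sits at approximately (1.9, 2.5), which lies in quadrant Q1. The divergence there is about -6, negative as expected for a sink.

Q1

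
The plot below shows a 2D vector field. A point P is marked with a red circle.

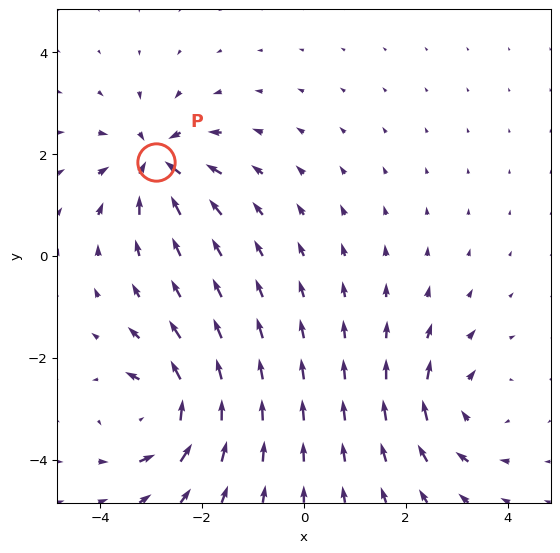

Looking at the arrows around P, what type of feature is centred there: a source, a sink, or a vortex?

At P (-2.9, 1.9) the arrows converge inward. Divergence about -7, curl ≈0 — negative divergence with near-zero curl is a sink.

sink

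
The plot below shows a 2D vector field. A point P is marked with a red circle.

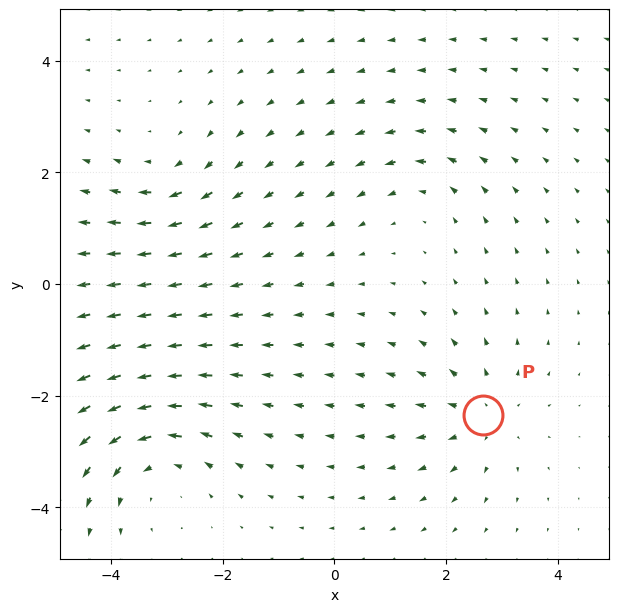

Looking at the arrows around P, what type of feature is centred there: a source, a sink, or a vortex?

source

At P (2.7, -2.4) the arrows spread outward. Divergence about +4, curl ≈0 — positive divergence with near-zero curl is a source.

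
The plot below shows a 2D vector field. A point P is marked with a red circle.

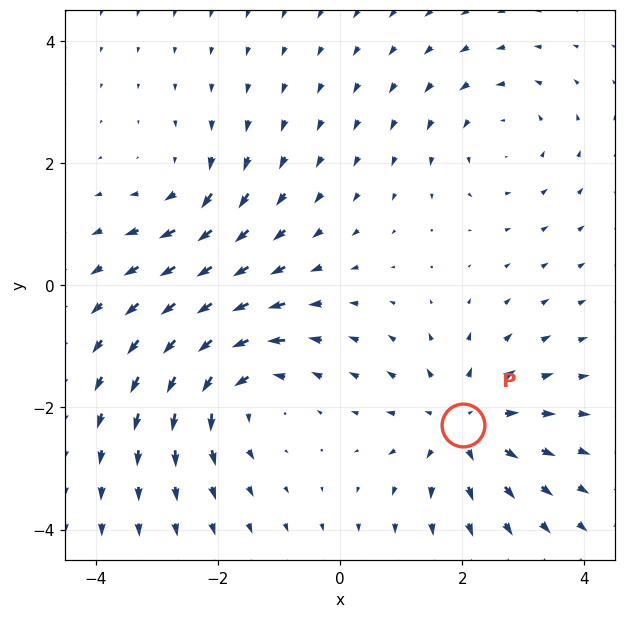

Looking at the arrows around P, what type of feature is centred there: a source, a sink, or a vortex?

source

At P (2.0, -2.3) the arrows spread outward. Divergence about +5, curl ≈0 — positive divergence with near-zero curl is a source.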